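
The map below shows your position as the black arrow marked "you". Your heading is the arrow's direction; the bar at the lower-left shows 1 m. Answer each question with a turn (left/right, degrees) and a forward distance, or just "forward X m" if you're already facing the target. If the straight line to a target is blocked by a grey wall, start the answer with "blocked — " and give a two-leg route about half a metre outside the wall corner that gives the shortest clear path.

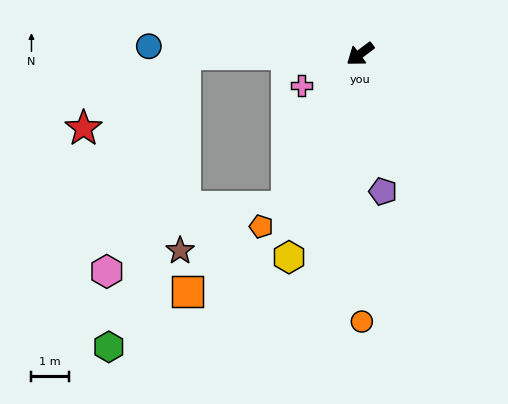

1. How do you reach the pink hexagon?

blocked — turn right 37°, forward 4.7 m, then turn left 70°, forward 6.2 m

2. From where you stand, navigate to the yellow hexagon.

turn left 34°, forward 5.7 m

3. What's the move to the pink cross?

turn right 9°, forward 1.8 m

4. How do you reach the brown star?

blocked — turn right 37°, forward 4.7 m, then turn left 89°, forward 5.3 m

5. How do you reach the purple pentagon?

turn left 63°, forward 3.7 m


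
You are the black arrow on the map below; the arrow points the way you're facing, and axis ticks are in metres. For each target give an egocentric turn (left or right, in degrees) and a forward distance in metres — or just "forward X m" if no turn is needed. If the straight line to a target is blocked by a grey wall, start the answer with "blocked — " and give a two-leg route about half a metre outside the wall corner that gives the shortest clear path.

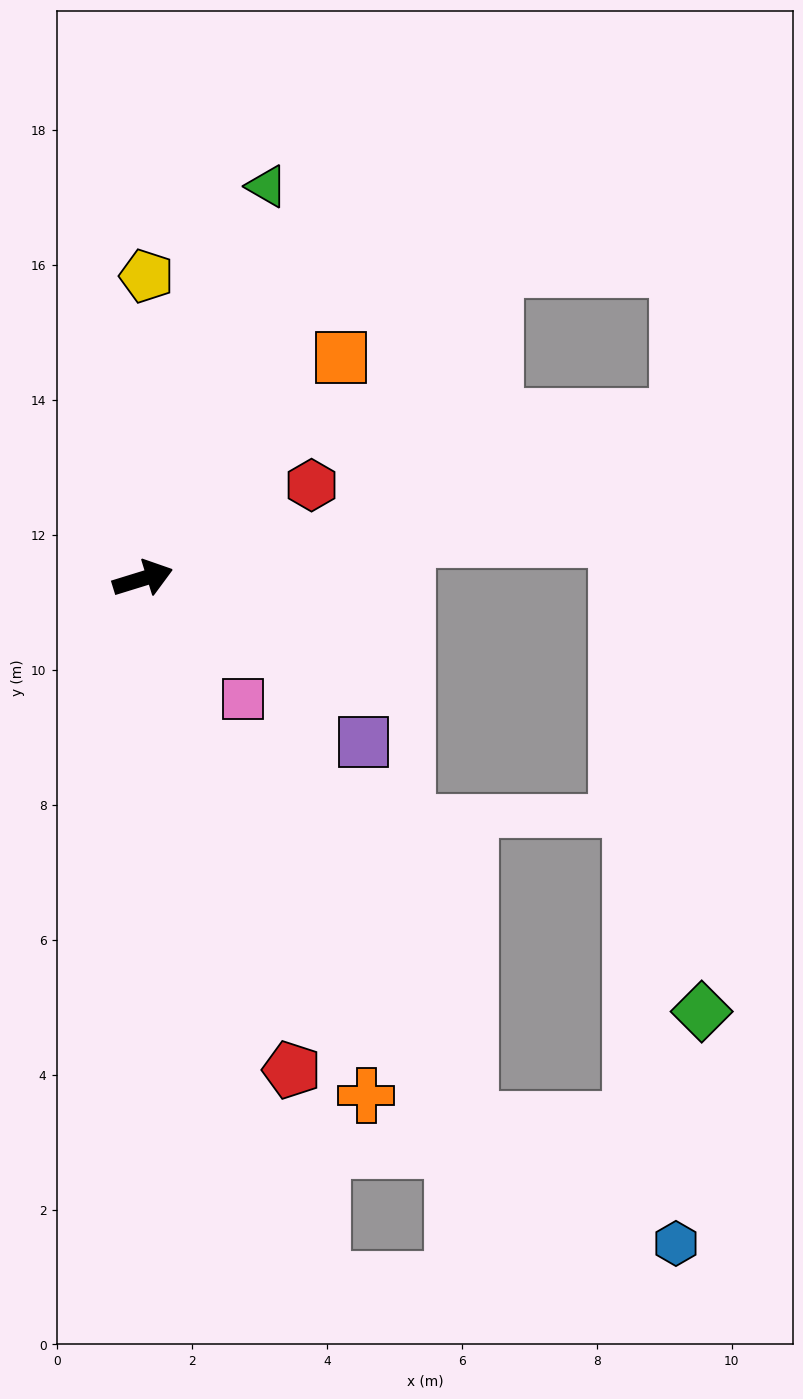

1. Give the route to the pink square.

turn right 68°, forward 2.3 m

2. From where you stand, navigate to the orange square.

turn left 31°, forward 4.4 m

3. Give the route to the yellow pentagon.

turn left 72°, forward 4.5 m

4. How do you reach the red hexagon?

turn left 12°, forward 2.9 m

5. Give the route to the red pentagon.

turn right 90°, forward 7.6 m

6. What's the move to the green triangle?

turn left 55°, forward 6.1 m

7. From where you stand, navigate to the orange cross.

turn right 84°, forward 8.3 m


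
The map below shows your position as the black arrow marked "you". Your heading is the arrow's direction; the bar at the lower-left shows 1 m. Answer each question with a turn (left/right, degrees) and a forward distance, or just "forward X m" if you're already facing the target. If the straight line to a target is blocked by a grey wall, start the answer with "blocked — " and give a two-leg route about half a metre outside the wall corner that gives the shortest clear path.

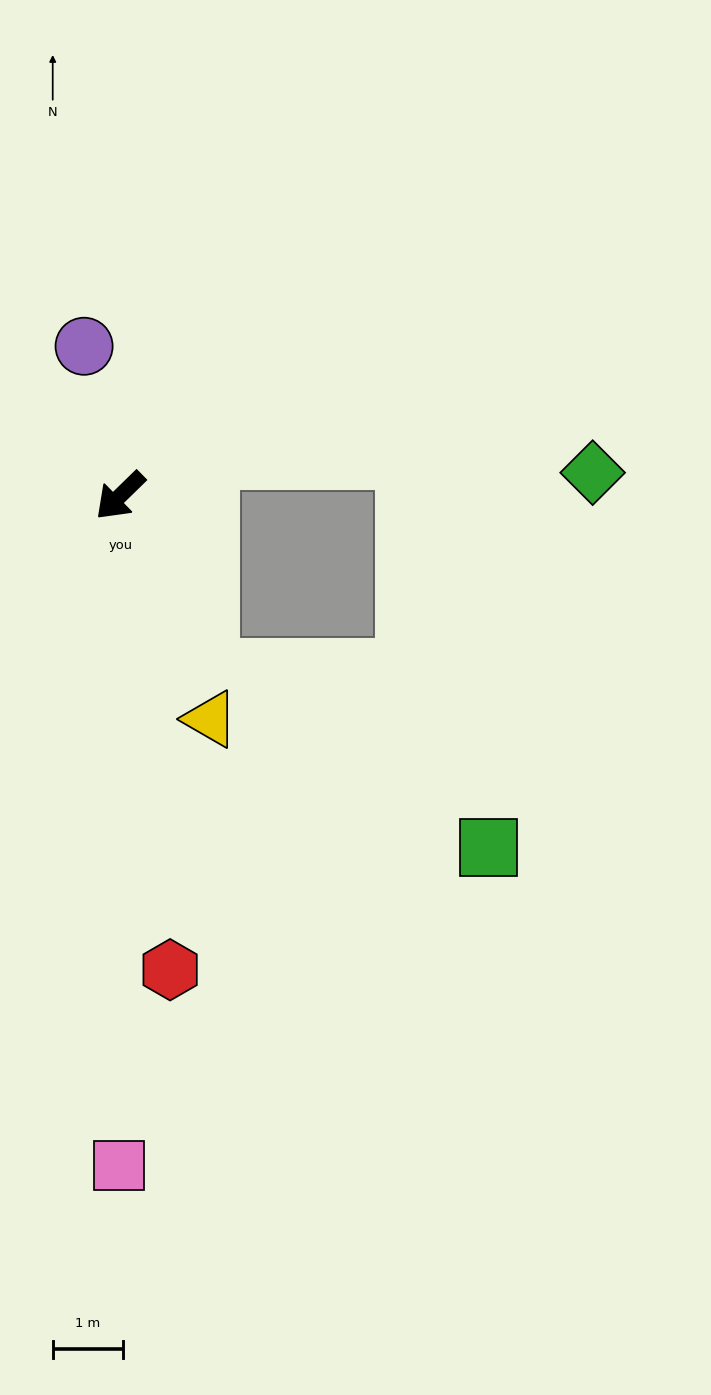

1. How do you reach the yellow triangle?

turn left 68°, forward 3.4 m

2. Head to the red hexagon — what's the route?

turn left 52°, forward 6.8 m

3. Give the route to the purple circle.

turn right 121°, forward 2.2 m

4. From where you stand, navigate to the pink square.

turn left 46°, forward 9.5 m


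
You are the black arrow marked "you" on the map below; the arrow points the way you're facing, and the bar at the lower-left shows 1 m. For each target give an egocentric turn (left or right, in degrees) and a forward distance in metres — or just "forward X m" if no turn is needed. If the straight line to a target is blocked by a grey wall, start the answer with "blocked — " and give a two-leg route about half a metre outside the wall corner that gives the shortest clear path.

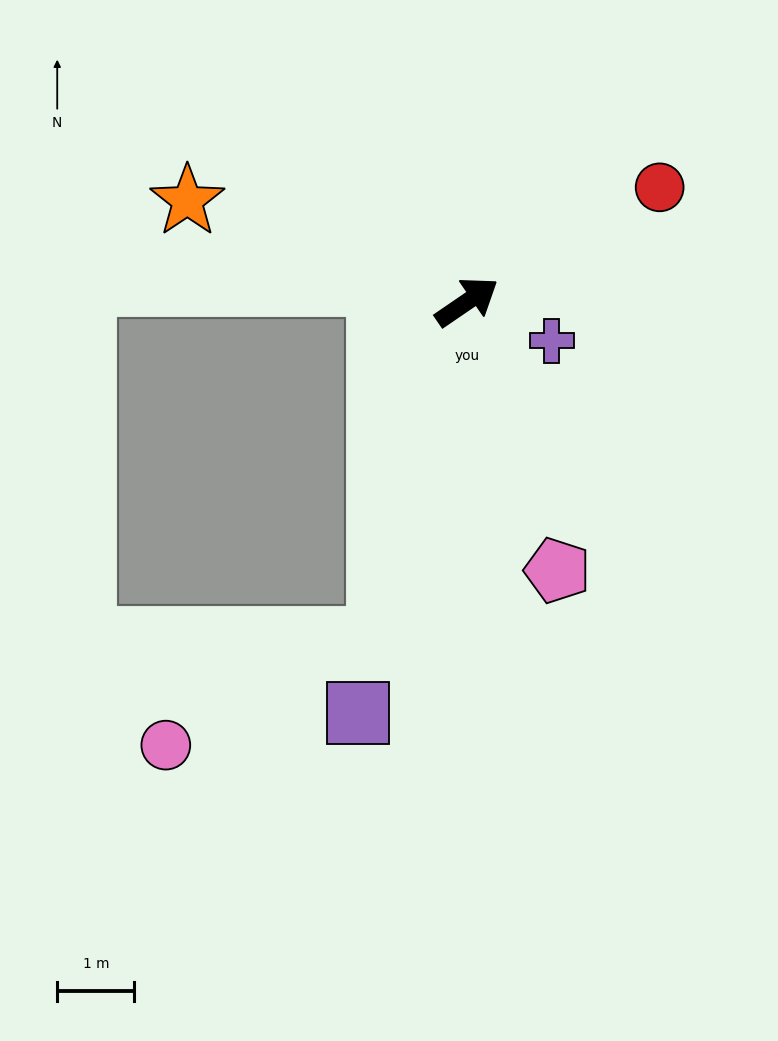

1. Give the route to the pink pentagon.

turn right 106°, forward 3.7 m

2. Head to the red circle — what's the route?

turn right 4°, forward 2.9 m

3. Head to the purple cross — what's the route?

turn right 59°, forward 1.2 m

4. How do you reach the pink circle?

blocked — turn right 139°, forward 4.5 m, then turn right 49°, forward 3.1 m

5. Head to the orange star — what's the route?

turn left 126°, forward 3.9 m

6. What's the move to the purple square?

turn right 139°, forward 5.5 m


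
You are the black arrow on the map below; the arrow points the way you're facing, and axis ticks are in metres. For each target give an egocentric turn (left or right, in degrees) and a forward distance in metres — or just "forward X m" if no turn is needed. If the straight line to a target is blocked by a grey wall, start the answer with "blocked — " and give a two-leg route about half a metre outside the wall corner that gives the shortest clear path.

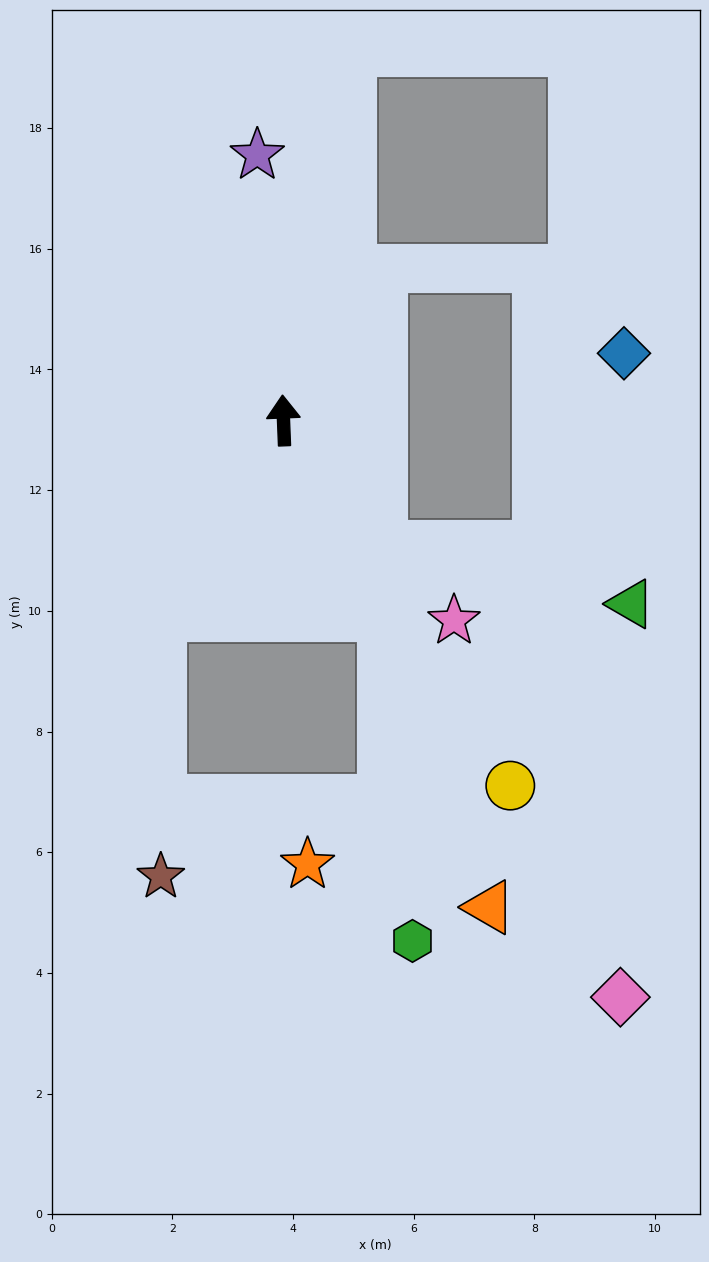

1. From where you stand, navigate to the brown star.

blocked — turn left 146°, forward 3.8 m, then turn left 32°, forward 4.3 m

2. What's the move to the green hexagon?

blocked — turn right 155°, forward 3.6 m, then turn right 22°, forward 5.4 m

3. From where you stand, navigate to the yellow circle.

turn right 150°, forward 7.1 m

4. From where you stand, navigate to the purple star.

turn left 3°, forward 4.4 m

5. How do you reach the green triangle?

blocked — turn right 144°, forward 2.6 m, then turn left 39°, forward 4.2 m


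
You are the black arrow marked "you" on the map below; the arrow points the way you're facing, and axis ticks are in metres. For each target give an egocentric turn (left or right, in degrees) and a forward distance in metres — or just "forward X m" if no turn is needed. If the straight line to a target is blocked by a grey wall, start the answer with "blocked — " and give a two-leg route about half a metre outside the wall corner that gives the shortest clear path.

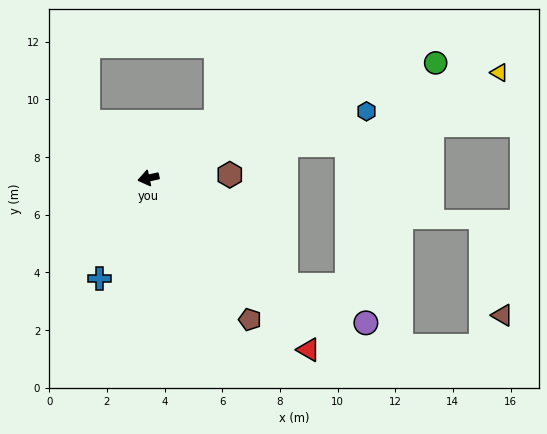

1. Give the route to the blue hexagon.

turn right 175°, forward 7.9 m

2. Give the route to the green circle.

turn right 170°, forward 10.7 m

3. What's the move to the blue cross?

turn left 52°, forward 3.9 m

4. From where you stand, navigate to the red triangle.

turn left 121°, forward 8.1 m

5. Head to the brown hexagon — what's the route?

turn left 170°, forward 2.8 m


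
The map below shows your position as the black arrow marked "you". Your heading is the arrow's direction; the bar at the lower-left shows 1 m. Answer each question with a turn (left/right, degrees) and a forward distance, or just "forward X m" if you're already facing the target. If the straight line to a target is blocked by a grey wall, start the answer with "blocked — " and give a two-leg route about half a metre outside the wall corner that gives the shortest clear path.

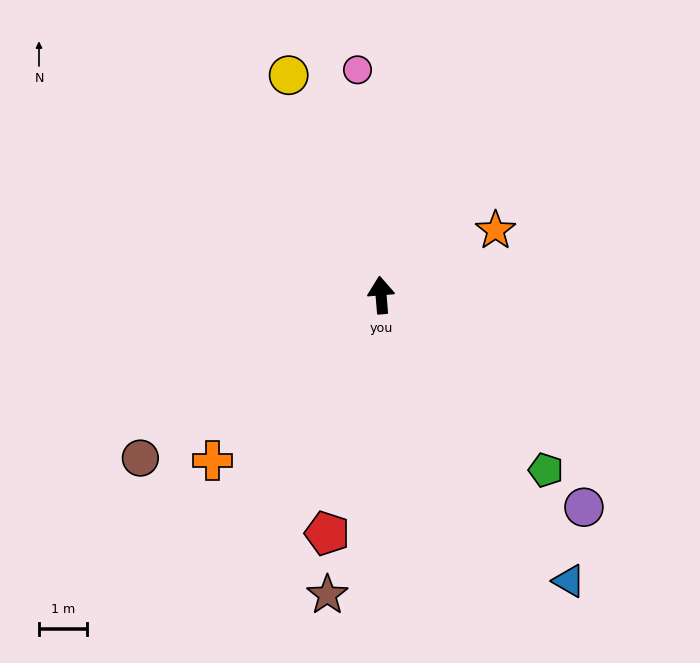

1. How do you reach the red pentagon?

turn left 163°, forward 5.1 m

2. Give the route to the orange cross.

turn left 130°, forward 4.9 m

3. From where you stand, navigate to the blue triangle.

turn right 151°, forward 7.1 m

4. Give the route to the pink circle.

forward 4.7 m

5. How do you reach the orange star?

turn right 65°, forward 2.7 m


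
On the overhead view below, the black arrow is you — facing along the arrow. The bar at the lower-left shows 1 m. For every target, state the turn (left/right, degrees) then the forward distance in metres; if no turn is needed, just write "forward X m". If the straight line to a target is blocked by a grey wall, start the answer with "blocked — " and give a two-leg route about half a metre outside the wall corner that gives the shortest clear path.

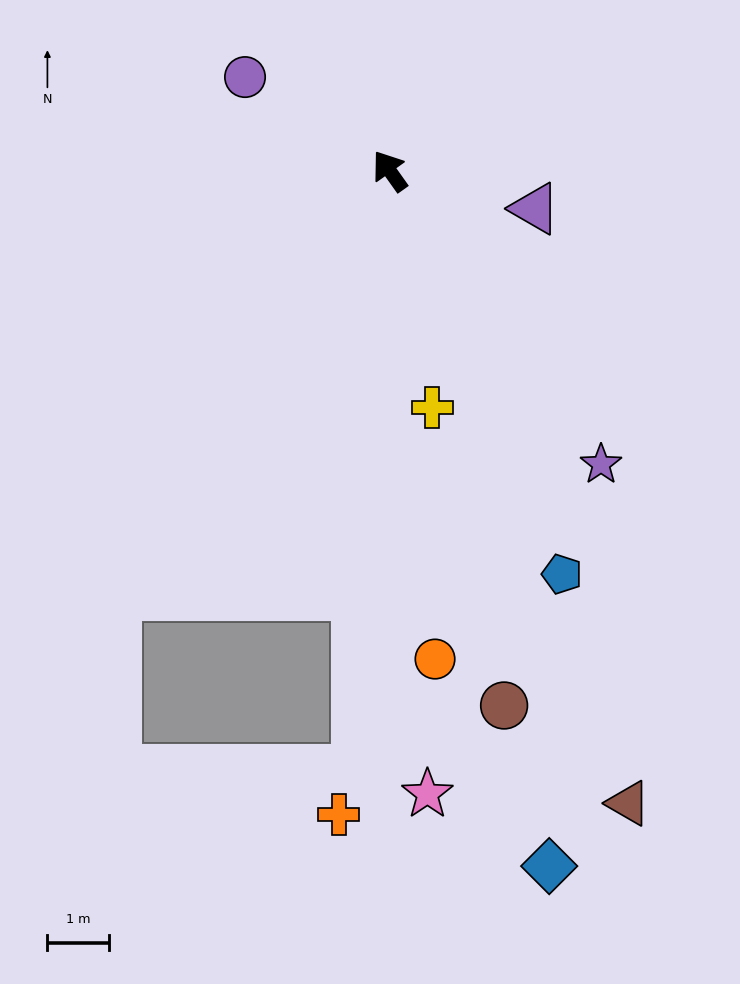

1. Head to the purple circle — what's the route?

turn left 22°, forward 2.8 m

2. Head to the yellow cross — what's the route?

turn left 155°, forward 3.9 m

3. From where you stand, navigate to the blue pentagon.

turn left 168°, forward 7.1 m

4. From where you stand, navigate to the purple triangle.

turn right 140°, forward 2.4 m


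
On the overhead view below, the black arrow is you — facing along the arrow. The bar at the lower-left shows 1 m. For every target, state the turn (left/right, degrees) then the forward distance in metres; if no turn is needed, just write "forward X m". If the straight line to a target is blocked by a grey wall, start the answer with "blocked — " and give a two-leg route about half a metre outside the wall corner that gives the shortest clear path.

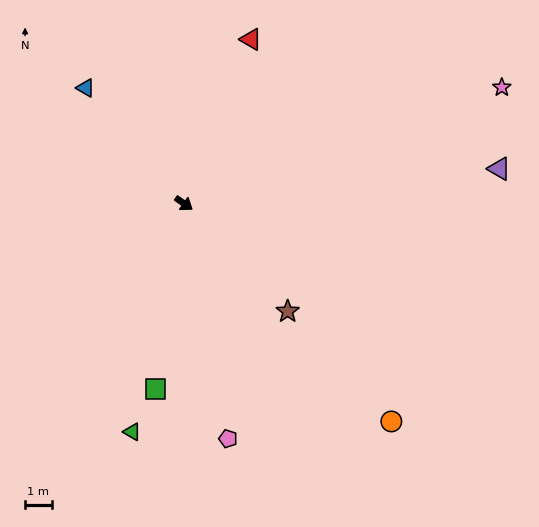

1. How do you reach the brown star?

turn right 11°, forward 5.7 m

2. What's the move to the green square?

turn right 64°, forward 7.1 m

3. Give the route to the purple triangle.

turn left 41°, forward 12.0 m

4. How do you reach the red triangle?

turn left 103°, forward 6.7 m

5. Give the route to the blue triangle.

turn left 165°, forward 5.7 m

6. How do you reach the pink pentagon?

turn right 44°, forward 9.0 m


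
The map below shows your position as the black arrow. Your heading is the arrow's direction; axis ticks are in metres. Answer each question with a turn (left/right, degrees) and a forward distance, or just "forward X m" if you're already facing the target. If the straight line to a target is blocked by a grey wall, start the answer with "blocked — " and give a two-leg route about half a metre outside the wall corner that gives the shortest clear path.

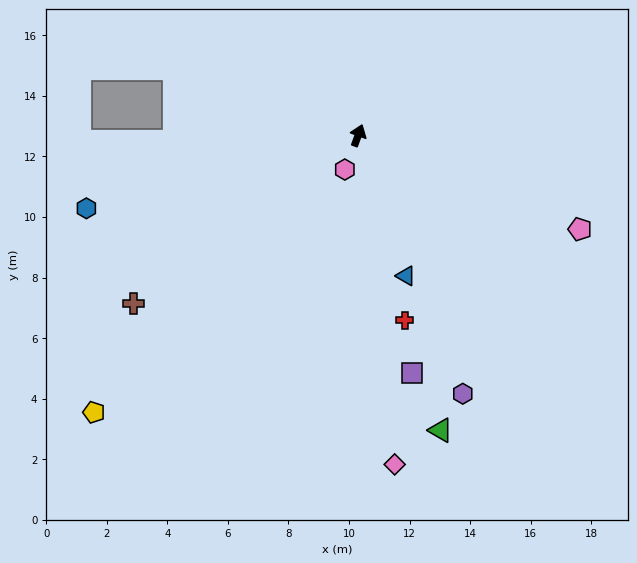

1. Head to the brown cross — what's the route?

turn left 147°, forward 9.3 m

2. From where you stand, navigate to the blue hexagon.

turn left 125°, forward 9.3 m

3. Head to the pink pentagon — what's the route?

turn right 93°, forward 8.0 m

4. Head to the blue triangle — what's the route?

turn right 141°, forward 4.9 m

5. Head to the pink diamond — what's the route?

turn right 154°, forward 10.9 m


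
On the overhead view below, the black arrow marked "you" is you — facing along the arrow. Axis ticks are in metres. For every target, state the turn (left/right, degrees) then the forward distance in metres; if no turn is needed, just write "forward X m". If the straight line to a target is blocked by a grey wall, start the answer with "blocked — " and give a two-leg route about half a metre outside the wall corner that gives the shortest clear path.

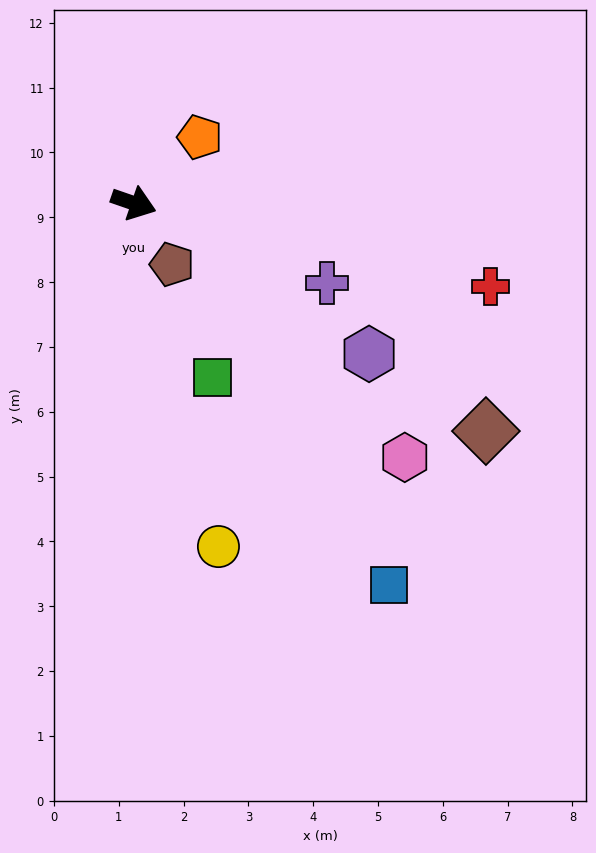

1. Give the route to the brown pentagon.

turn right 39°, forward 1.1 m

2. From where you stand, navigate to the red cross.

turn left 6°, forward 5.6 m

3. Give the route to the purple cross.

turn right 3°, forward 3.2 m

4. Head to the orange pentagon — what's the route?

turn left 64°, forward 1.4 m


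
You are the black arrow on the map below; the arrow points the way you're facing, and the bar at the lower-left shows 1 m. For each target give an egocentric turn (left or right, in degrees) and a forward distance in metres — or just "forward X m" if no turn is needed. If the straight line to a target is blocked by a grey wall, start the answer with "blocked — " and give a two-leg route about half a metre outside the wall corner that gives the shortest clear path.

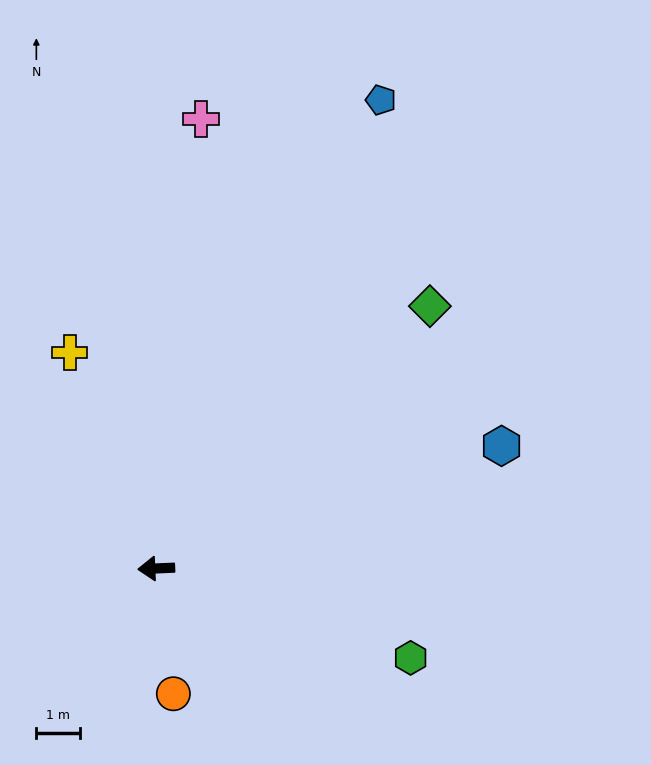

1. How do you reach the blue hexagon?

turn right 163°, forward 8.3 m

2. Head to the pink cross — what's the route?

turn right 98°, forward 10.3 m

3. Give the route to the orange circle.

turn left 95°, forward 2.9 m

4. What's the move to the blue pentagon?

turn right 118°, forward 11.8 m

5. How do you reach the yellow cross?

turn right 71°, forward 5.3 m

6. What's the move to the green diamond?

turn right 139°, forward 8.6 m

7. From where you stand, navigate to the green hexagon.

turn left 158°, forward 6.1 m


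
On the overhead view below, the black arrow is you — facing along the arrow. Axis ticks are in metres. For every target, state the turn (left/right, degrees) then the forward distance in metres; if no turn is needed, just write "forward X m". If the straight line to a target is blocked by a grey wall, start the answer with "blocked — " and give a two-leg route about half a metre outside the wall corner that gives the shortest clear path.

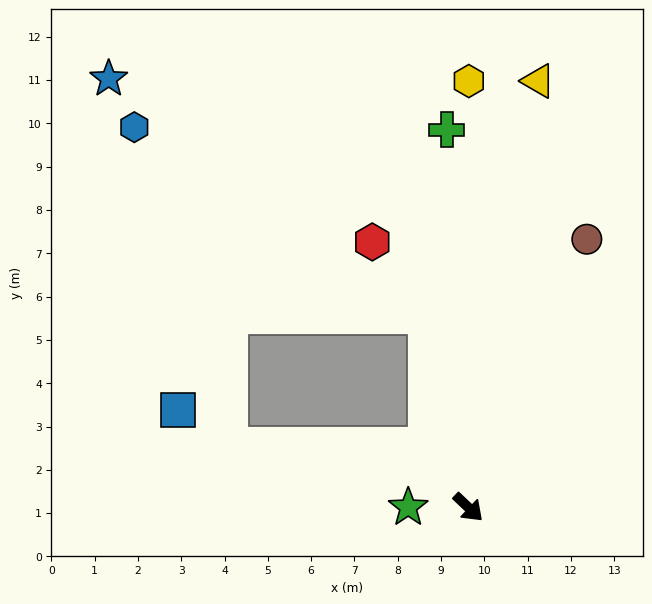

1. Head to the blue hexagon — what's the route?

blocked — turn left 146°, forward 4.5 m, then turn left 45°, forward 8.0 m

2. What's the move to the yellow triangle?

turn left 124°, forward 10.0 m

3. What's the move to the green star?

turn right 137°, forward 1.4 m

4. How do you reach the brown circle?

turn left 110°, forward 6.8 m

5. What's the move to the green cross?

turn left 137°, forward 8.7 m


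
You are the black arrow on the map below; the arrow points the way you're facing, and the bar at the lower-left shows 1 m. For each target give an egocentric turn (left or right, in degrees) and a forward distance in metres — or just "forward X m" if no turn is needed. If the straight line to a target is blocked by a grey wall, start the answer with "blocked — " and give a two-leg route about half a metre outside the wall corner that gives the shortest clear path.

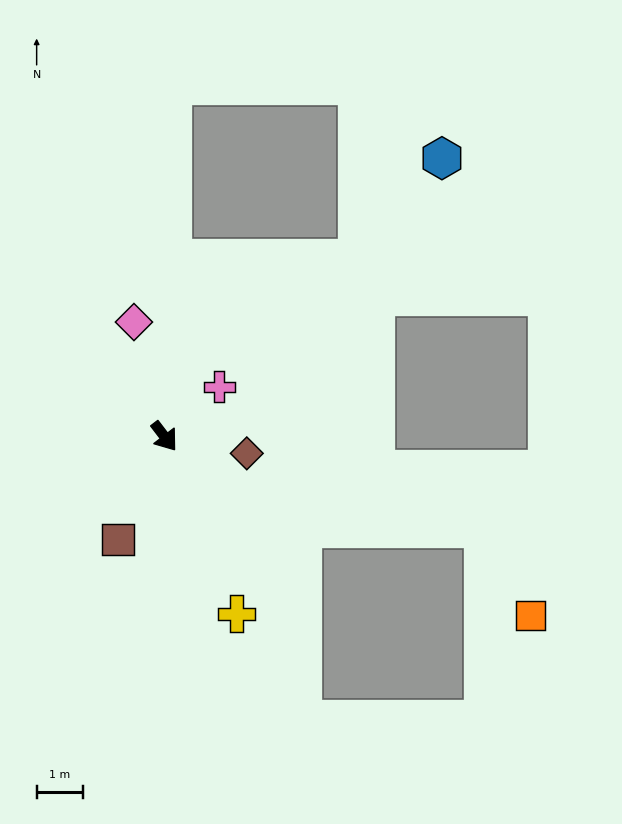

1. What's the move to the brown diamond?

turn left 41°, forward 1.8 m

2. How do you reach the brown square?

turn right 62°, forward 2.4 m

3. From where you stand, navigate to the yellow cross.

turn right 15°, forward 4.1 m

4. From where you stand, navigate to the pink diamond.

turn left 158°, forward 2.6 m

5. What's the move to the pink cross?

turn left 95°, forward 1.6 m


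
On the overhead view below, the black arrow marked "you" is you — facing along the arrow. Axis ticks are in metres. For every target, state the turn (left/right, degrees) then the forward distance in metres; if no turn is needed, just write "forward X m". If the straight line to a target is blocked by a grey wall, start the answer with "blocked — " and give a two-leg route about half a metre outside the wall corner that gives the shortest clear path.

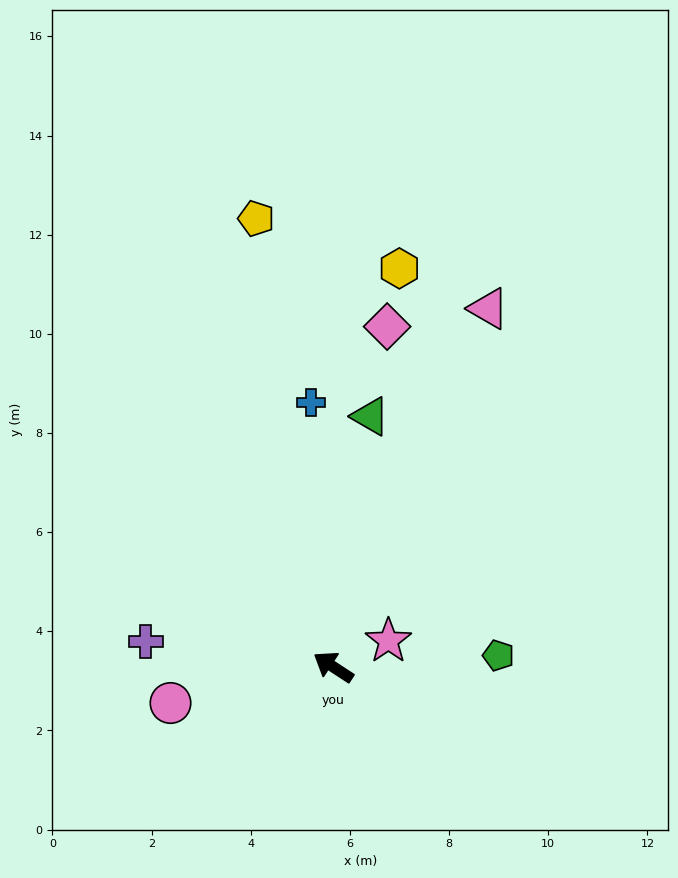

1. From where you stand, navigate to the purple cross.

turn left 25°, forward 3.8 m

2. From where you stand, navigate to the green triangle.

turn right 65°, forward 5.1 m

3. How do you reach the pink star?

turn right 122°, forward 1.2 m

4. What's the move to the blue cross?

turn right 52°, forward 5.4 m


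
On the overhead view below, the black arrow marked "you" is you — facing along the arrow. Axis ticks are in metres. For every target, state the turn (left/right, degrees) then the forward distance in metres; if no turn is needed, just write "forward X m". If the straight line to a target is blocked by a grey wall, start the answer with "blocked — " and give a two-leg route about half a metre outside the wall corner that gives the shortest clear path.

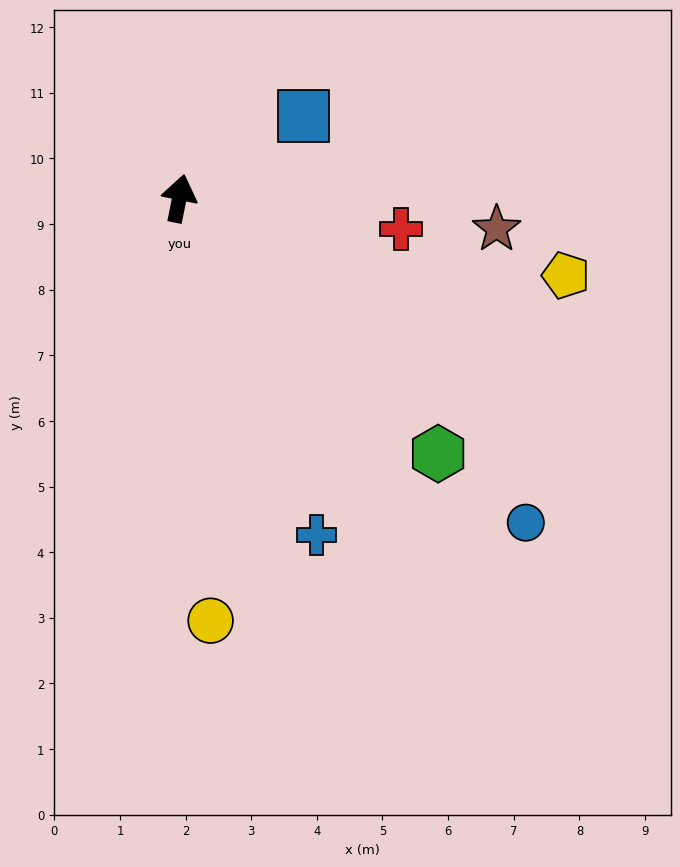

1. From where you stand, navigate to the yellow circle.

turn right 164°, forward 6.5 m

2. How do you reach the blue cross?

turn right 146°, forward 5.5 m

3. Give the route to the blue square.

turn right 45°, forward 2.3 m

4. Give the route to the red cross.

turn right 86°, forward 3.4 m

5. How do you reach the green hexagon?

turn right 123°, forward 5.5 m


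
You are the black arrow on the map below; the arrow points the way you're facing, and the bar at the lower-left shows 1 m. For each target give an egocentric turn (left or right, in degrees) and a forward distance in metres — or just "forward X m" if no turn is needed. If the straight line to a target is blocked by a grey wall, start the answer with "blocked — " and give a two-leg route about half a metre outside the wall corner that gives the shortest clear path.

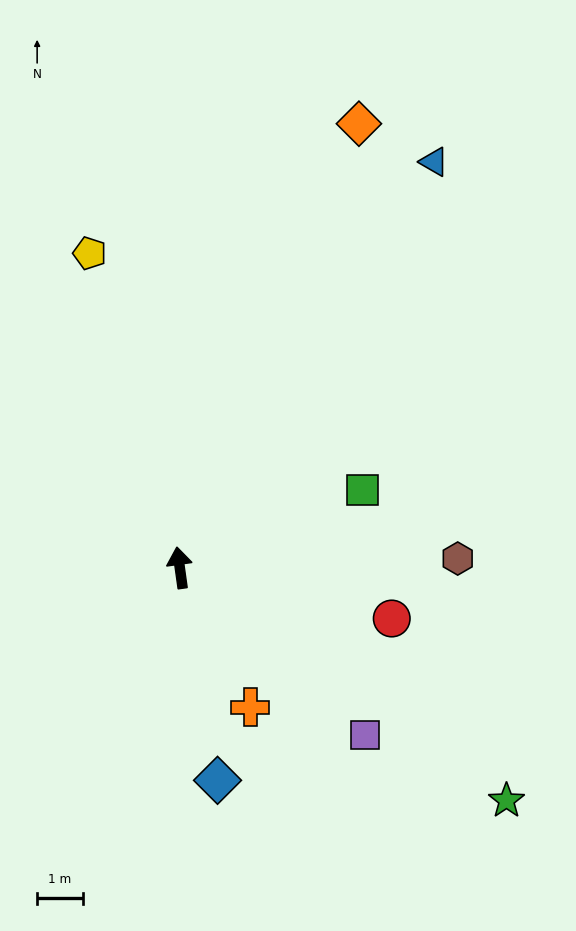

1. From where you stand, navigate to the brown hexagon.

turn right 96°, forward 6.1 m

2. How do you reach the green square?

turn right 75°, forward 4.3 m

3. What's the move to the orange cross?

turn right 161°, forward 3.4 m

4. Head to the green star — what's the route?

turn right 133°, forward 8.7 m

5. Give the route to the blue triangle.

turn right 40°, forward 10.4 m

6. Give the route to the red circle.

turn right 111°, forward 4.7 m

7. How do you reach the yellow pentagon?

turn left 8°, forward 7.1 m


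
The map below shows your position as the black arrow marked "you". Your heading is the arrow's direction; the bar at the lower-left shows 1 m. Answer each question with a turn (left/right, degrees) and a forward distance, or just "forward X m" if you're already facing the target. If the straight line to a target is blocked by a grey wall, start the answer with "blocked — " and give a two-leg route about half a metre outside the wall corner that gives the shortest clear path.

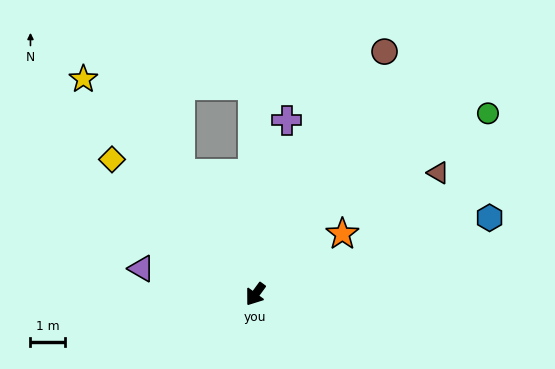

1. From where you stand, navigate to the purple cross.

turn right 154°, forward 5.1 m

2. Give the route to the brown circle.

turn right 172°, forward 8.0 m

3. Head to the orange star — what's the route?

turn left 161°, forward 3.1 m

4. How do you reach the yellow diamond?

turn right 97°, forward 5.7 m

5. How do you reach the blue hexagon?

turn left 144°, forward 7.2 m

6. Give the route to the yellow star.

turn right 105°, forward 8.0 m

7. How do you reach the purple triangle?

turn right 67°, forward 3.4 m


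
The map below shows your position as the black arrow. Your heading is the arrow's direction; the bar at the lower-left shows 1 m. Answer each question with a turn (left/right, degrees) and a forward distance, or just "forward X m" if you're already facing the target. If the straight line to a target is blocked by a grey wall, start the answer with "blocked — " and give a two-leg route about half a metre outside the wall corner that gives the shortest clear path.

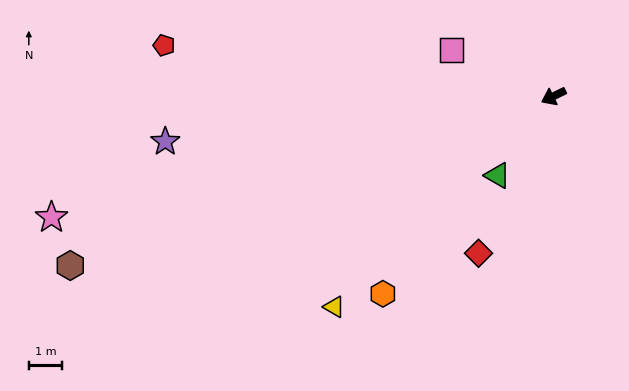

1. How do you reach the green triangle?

turn left 29°, forward 2.9 m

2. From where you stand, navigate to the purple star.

turn right 19°, forward 11.8 m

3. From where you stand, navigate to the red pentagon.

turn right 33°, forward 11.9 m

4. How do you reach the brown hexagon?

turn right 7°, forward 15.5 m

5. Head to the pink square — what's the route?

turn right 50°, forward 3.4 m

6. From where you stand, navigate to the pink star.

turn right 12°, forward 15.6 m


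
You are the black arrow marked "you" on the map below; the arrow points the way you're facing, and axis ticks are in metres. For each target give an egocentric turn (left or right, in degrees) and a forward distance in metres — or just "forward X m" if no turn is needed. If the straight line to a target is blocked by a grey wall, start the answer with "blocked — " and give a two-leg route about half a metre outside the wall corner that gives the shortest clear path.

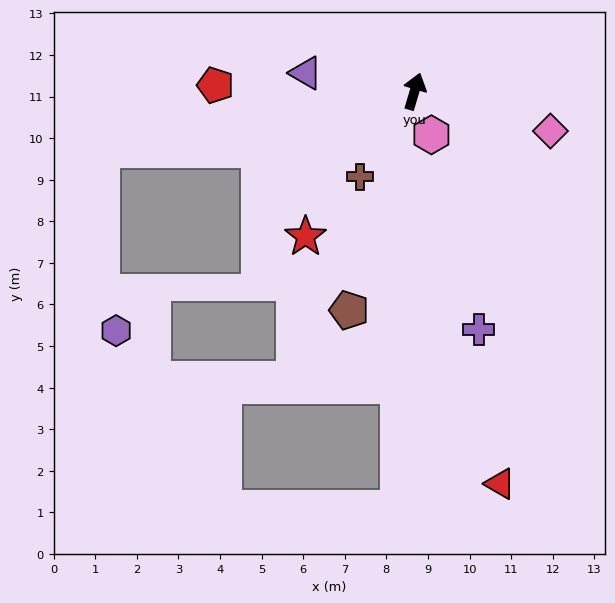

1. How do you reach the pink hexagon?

turn right 142°, forward 1.1 m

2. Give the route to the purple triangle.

turn left 97°, forward 2.7 m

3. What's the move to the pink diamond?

turn right 90°, forward 3.4 m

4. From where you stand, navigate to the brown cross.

turn left 164°, forward 2.4 m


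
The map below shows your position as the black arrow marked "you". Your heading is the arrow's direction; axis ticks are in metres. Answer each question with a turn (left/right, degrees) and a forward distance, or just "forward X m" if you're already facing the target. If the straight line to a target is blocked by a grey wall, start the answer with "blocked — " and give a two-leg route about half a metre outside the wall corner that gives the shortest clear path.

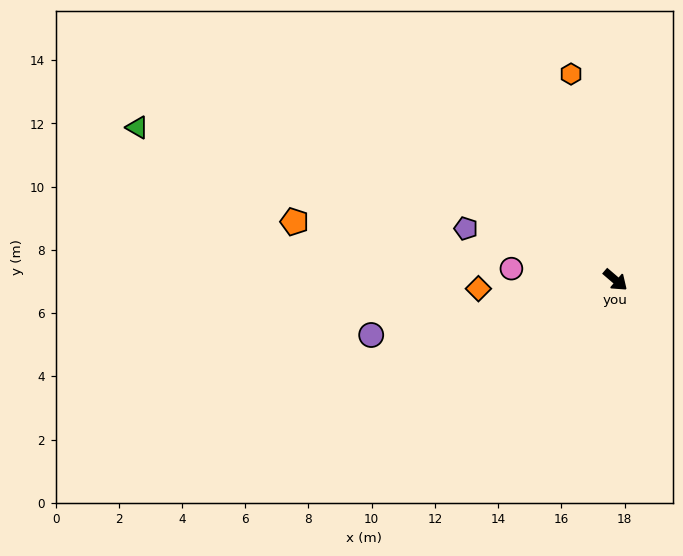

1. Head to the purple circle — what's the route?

turn right 127°, forward 7.9 m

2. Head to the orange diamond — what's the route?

turn right 136°, forward 4.3 m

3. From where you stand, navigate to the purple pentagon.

turn right 158°, forward 5.0 m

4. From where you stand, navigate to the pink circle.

turn right 146°, forward 3.3 m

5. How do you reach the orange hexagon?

turn left 143°, forward 6.7 m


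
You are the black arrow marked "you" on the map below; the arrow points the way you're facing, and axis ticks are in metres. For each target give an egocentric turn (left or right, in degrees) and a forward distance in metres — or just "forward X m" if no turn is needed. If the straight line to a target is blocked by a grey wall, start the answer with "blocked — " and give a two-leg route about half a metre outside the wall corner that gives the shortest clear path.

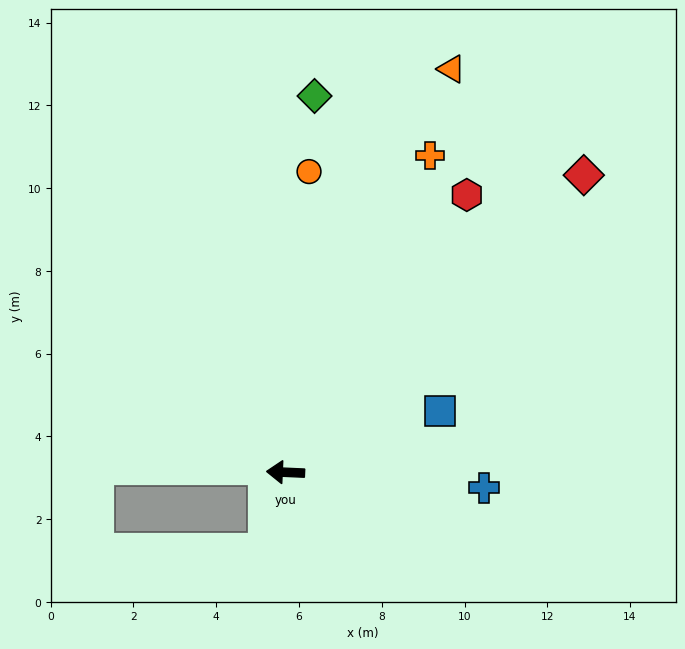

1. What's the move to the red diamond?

turn right 133°, forward 10.2 m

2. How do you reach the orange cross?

turn right 112°, forward 8.4 m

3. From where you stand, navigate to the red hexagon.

turn right 121°, forward 8.0 m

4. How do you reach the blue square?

turn right 156°, forward 4.0 m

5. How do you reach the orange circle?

turn right 92°, forward 7.3 m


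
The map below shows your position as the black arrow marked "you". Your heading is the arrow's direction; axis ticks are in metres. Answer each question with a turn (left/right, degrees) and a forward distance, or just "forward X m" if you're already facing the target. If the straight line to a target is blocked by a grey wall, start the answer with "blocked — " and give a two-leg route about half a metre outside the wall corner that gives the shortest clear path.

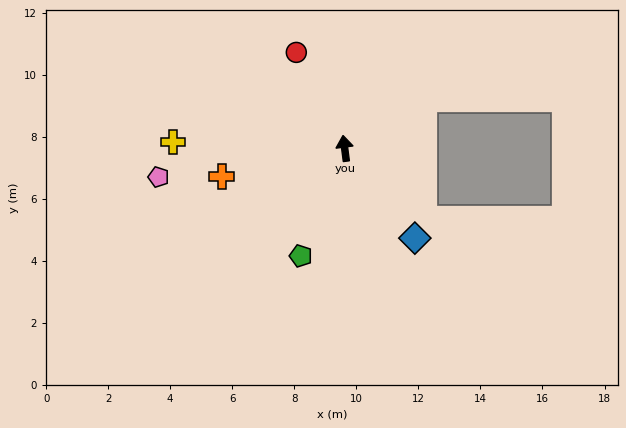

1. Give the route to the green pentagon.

turn left 150°, forward 3.7 m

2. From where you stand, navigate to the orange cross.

turn left 96°, forward 4.1 m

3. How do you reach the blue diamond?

turn right 149°, forward 3.7 m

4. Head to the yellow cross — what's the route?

turn left 80°, forward 5.5 m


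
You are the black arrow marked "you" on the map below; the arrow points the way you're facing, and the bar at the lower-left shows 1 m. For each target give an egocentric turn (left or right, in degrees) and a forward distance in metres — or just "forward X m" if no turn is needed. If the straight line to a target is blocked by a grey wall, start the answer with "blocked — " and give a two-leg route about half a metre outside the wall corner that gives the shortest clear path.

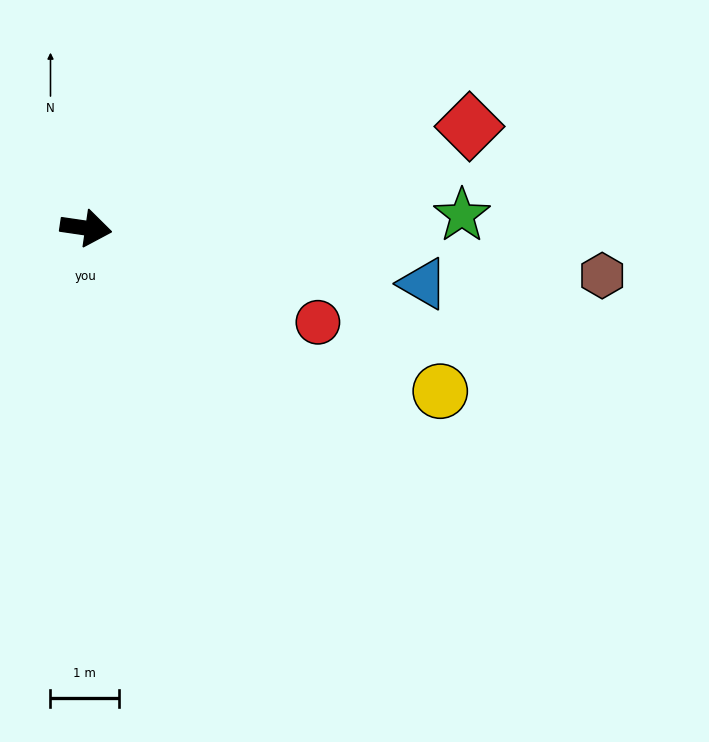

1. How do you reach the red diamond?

turn left 23°, forward 5.8 m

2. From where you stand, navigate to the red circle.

turn right 14°, forward 3.7 m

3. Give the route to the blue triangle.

forward 5.0 m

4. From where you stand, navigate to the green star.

turn left 10°, forward 5.5 m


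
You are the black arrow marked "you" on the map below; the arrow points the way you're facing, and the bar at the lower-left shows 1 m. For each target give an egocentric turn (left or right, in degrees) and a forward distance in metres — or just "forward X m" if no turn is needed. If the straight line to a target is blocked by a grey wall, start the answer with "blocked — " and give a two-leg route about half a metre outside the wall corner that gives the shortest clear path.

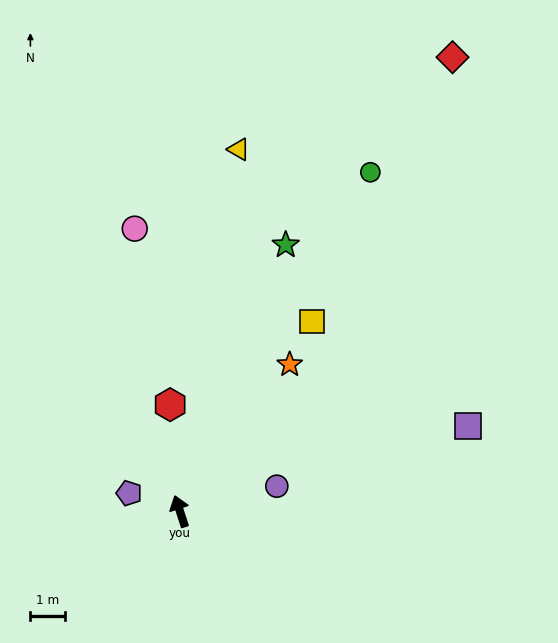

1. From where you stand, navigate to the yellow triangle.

turn right 27°, forward 10.6 m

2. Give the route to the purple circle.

turn right 93°, forward 2.9 m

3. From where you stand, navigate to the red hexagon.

turn right 13°, forward 3.1 m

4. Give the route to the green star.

turn right 40°, forward 8.3 m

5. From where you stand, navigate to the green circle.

turn right 47°, forward 11.2 m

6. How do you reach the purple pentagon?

turn left 52°, forward 1.6 m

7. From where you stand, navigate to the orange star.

turn right 55°, forward 5.3 m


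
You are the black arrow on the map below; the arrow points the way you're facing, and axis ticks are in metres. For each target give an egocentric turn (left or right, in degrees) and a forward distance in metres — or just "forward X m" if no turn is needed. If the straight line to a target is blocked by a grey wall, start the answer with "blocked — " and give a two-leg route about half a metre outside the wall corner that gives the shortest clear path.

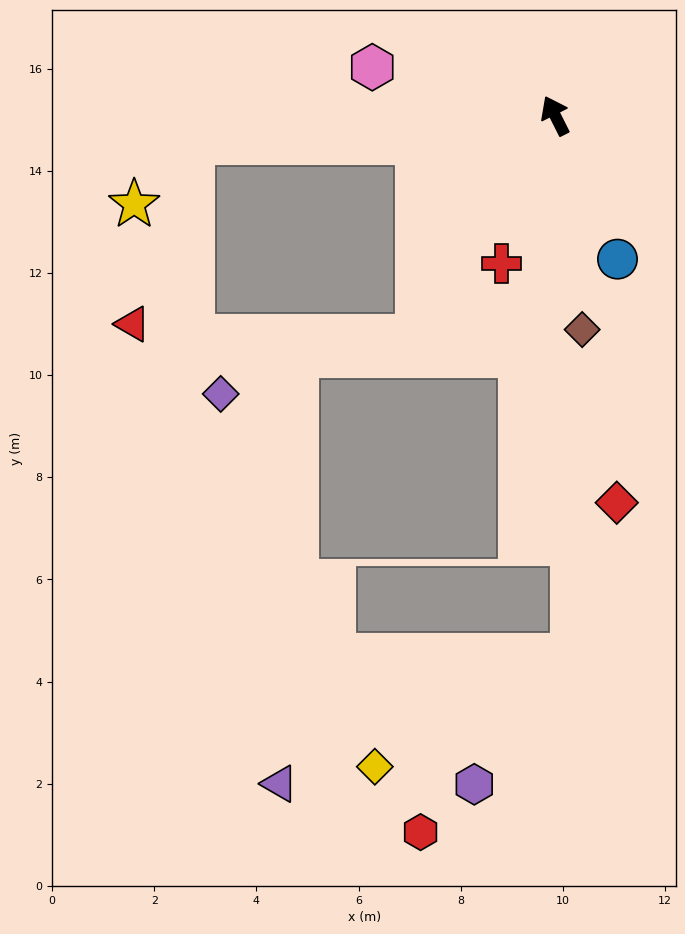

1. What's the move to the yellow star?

blocked — turn left 68°, forward 7.1 m, then turn left 41°, forward 1.7 m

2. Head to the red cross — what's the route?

turn left 133°, forward 3.1 m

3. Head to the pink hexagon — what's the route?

turn left 48°, forward 3.7 m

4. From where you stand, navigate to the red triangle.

blocked — turn left 68°, forward 7.1 m, then turn left 67°, forward 3.7 m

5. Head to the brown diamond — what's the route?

turn left 160°, forward 4.2 m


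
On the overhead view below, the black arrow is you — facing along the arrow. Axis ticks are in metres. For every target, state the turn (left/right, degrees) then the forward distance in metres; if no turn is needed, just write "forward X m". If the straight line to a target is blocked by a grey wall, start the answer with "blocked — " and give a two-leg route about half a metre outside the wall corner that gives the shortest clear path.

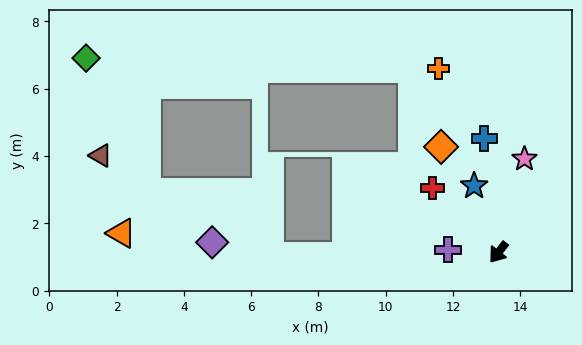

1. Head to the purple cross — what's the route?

turn right 55°, forward 1.5 m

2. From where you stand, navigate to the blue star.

turn right 122°, forward 2.1 m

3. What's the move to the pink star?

turn right 157°, forward 2.9 m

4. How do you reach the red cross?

turn right 96°, forward 2.7 m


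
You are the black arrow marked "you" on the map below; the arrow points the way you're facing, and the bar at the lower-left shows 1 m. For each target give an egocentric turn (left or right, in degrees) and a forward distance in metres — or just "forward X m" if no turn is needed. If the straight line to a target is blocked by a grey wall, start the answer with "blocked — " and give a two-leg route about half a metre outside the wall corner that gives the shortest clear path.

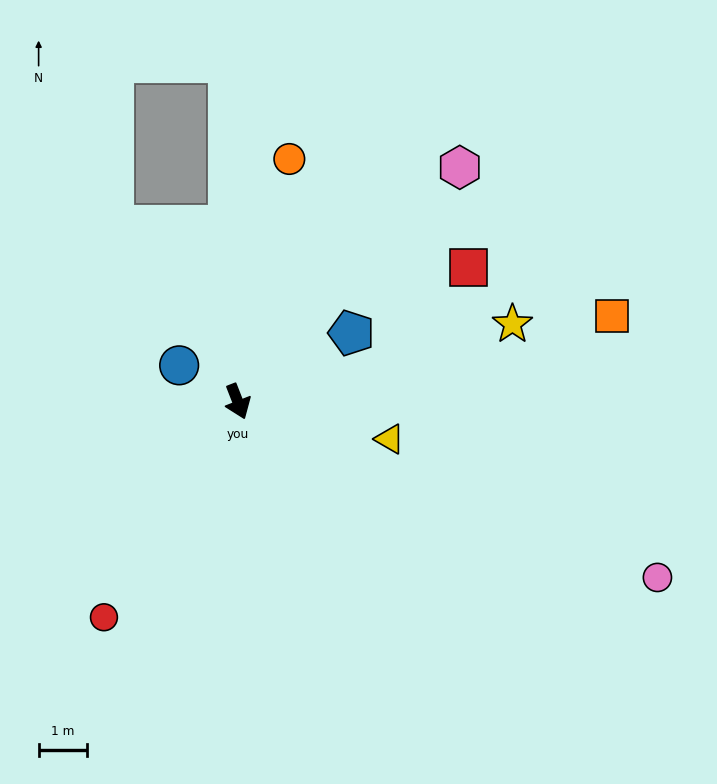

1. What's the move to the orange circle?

turn left 147°, forward 5.2 m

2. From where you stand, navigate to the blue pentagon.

turn left 100°, forward 2.8 m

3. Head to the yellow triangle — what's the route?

turn left 55°, forward 3.3 m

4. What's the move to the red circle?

turn right 53°, forward 5.3 m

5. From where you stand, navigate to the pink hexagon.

turn left 115°, forward 6.7 m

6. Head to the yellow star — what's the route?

turn left 84°, forward 5.9 m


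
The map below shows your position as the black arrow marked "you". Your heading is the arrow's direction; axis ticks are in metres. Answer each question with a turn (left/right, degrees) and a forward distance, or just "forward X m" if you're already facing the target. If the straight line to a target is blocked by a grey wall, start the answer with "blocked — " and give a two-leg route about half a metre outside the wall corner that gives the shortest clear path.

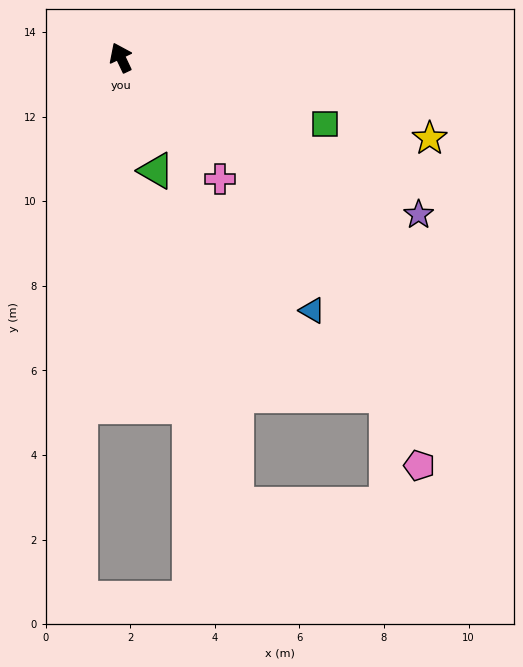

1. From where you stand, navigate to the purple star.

turn right 143°, forward 8.0 m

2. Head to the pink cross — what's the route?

turn right 166°, forward 3.7 m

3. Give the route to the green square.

turn right 133°, forward 5.1 m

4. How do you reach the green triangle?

turn left 172°, forward 2.8 m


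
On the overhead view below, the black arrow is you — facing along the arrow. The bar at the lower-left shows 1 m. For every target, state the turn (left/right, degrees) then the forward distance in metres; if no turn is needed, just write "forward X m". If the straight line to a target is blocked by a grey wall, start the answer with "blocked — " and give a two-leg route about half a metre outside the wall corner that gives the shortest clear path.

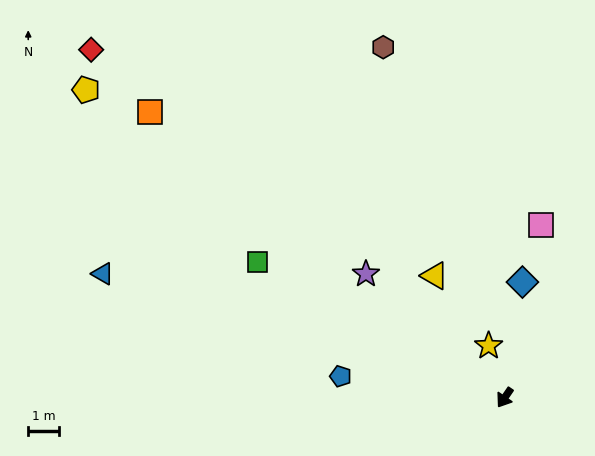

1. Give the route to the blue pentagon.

turn right 63°, forward 5.4 m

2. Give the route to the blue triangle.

turn right 73°, forward 13.7 m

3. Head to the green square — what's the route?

turn right 84°, forward 9.2 m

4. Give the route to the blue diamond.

turn right 154°, forward 3.8 m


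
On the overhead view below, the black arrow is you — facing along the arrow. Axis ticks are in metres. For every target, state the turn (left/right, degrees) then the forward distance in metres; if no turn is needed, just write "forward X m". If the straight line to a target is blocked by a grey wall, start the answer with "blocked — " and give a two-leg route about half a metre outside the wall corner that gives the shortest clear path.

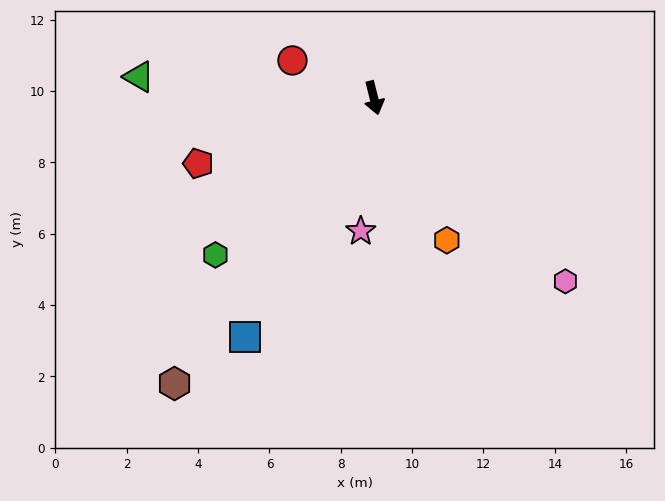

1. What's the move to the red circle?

turn right 129°, forward 2.5 m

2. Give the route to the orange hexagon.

turn left 13°, forward 4.5 m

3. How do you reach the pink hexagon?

turn left 32°, forward 7.4 m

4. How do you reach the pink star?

turn right 20°, forward 3.8 m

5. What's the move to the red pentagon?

turn right 84°, forward 5.3 m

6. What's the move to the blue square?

turn right 42°, forward 7.6 m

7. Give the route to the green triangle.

turn right 109°, forward 6.6 m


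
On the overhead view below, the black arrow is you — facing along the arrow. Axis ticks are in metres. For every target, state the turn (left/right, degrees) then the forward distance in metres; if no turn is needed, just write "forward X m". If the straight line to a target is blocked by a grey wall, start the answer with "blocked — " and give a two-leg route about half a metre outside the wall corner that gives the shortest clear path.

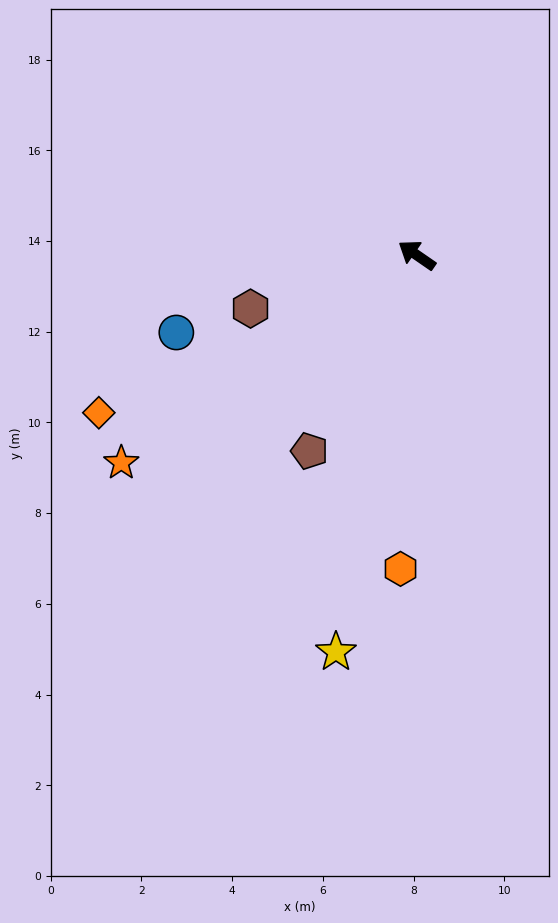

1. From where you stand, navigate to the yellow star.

turn left 113°, forward 8.9 m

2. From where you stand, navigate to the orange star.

turn left 70°, forward 8.0 m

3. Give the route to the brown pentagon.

turn left 96°, forward 4.9 m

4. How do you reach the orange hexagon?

turn left 122°, forward 6.9 m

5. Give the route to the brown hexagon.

turn left 52°, forward 3.9 m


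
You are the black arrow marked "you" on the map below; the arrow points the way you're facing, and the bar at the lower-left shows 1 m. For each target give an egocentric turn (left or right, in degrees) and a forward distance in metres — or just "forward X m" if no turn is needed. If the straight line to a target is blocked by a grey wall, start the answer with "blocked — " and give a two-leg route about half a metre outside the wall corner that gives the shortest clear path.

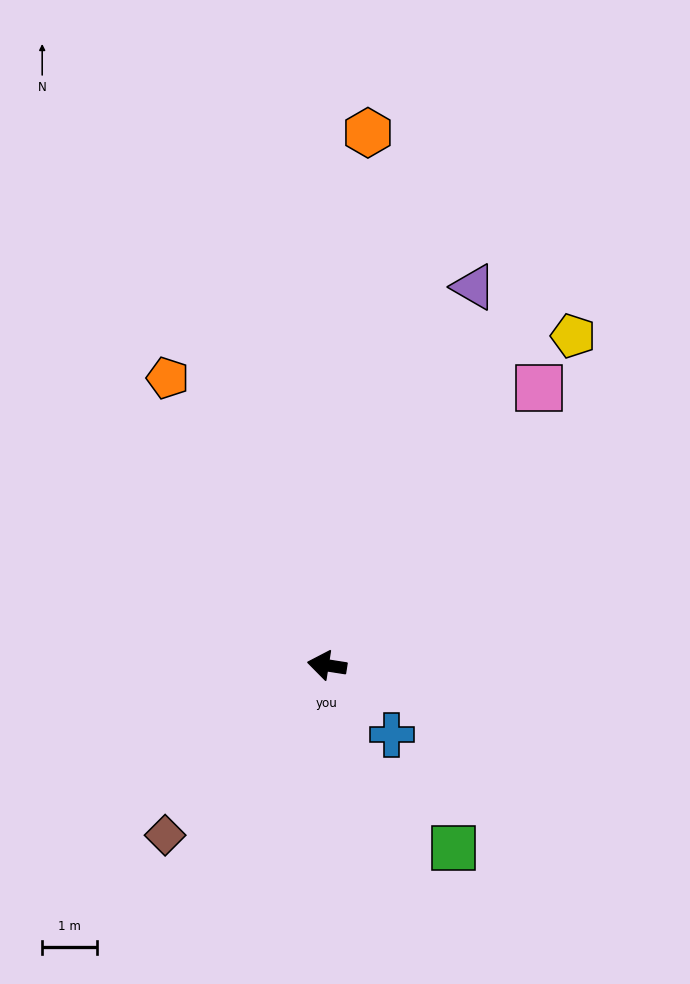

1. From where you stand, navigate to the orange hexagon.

turn right 85°, forward 9.8 m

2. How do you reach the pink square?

turn right 118°, forward 6.4 m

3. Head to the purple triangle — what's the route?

turn right 102°, forward 7.4 m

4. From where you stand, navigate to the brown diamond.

turn left 55°, forward 4.3 m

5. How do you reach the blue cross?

turn left 142°, forward 1.7 m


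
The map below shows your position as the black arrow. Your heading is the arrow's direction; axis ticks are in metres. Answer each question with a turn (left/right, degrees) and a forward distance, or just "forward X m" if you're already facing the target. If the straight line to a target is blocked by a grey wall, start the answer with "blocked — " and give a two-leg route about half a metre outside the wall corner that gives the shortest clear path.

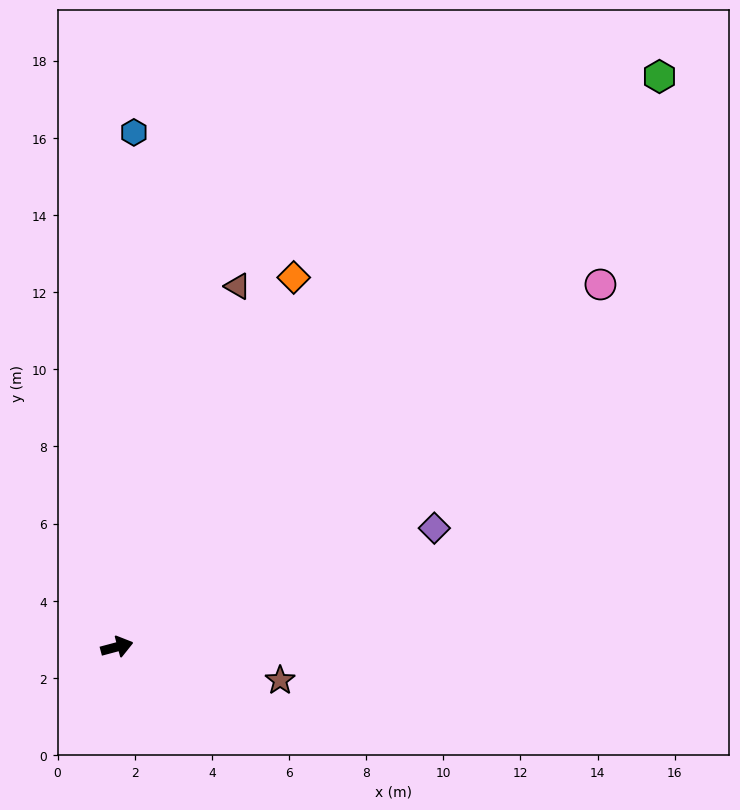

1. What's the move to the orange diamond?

turn left 49°, forward 10.6 m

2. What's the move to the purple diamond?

turn left 6°, forward 8.8 m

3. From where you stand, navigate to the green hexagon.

turn left 32°, forward 20.4 m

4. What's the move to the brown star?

turn right 27°, forward 4.3 m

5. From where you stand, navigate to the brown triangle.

turn left 57°, forward 9.9 m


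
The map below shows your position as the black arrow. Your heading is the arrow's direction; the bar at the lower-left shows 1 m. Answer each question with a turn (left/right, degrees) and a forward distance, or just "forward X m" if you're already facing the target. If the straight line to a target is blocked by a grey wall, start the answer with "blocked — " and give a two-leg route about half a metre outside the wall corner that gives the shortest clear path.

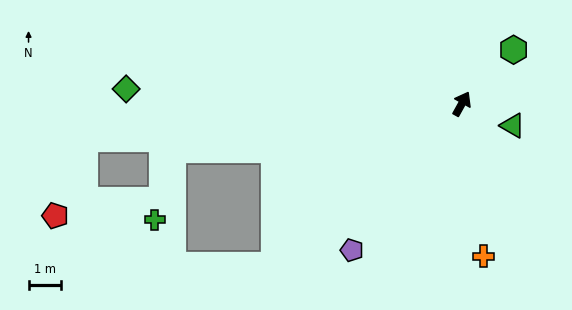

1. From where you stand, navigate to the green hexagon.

turn right 15°, forward 2.3 m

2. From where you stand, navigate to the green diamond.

turn left 117°, forward 10.4 m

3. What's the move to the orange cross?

turn right 143°, forward 4.8 m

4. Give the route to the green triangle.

turn right 84°, forward 1.7 m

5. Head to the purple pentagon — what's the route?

turn left 172°, forward 5.7 m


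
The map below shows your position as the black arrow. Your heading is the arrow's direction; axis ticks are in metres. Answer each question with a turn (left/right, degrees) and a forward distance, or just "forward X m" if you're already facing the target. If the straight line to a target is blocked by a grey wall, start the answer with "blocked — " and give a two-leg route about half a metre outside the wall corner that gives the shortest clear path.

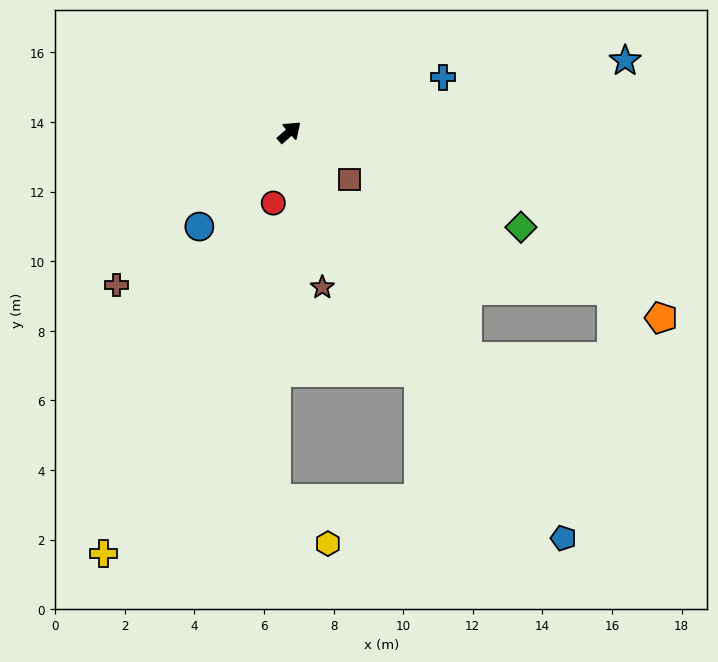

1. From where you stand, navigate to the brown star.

turn right 119°, forward 4.6 m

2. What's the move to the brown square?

turn right 79°, forward 2.2 m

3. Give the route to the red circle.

turn right 144°, forward 2.1 m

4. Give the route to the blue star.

turn right 29°, forward 9.9 m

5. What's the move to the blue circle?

turn right 175°, forward 3.8 m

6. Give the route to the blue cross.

turn right 22°, forward 4.7 m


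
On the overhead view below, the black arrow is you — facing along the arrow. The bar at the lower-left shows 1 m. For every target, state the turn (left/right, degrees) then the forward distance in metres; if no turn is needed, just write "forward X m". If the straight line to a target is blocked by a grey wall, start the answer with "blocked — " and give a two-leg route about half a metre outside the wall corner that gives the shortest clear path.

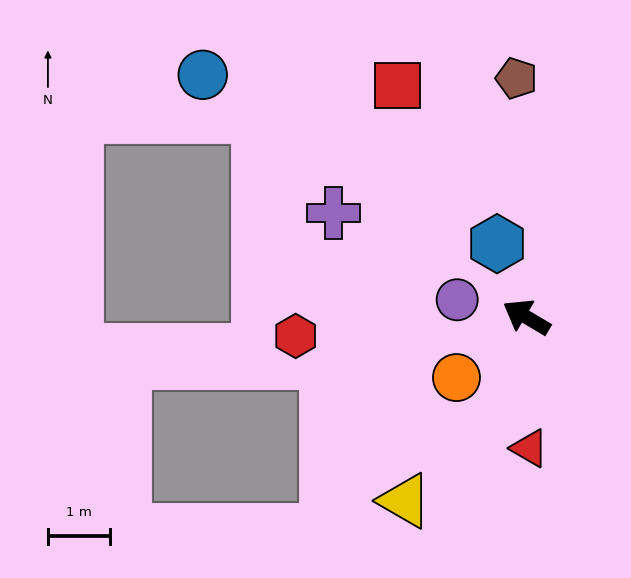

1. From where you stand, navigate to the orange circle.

turn left 72°, forward 1.5 m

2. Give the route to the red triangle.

turn left 122°, forward 2.1 m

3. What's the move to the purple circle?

turn left 17°, forward 1.2 m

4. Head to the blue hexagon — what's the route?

turn right 37°, forward 1.3 m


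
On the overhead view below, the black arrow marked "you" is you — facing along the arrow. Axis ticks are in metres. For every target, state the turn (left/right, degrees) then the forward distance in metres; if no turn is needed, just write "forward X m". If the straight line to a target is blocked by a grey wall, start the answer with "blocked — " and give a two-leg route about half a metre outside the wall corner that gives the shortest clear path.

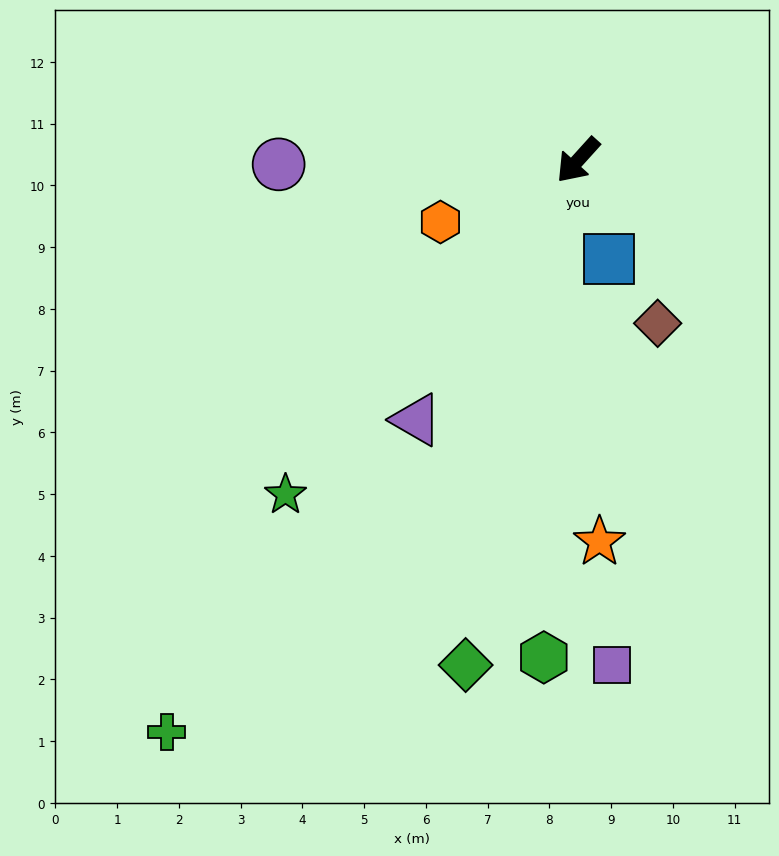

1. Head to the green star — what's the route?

forward 7.2 m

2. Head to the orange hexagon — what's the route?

turn right 24°, forward 2.4 m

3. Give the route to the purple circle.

turn right 47°, forward 4.8 m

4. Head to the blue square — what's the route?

turn left 59°, forward 1.7 m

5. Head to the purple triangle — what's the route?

turn left 10°, forward 5.0 m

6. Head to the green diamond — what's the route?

turn left 30°, forward 8.4 m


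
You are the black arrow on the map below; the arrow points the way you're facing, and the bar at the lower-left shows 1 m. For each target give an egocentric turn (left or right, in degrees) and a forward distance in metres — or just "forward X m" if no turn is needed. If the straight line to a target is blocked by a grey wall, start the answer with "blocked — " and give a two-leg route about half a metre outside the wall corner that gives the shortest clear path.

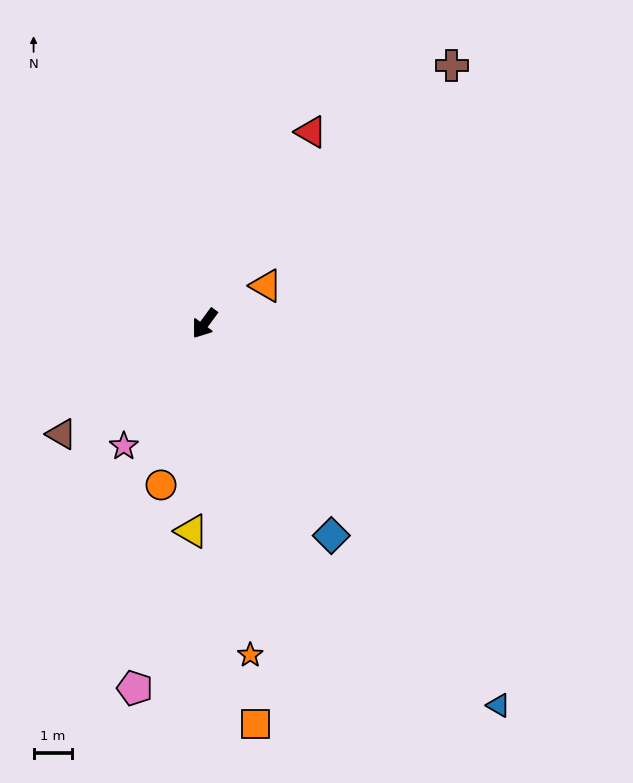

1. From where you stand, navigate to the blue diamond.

turn left 67°, forward 6.4 m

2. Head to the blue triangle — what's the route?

turn left 74°, forward 12.5 m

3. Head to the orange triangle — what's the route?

turn left 158°, forward 1.9 m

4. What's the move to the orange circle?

turn left 21°, forward 4.3 m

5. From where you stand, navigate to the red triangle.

turn right 173°, forward 5.7 m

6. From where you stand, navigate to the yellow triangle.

turn left 33°, forward 5.4 m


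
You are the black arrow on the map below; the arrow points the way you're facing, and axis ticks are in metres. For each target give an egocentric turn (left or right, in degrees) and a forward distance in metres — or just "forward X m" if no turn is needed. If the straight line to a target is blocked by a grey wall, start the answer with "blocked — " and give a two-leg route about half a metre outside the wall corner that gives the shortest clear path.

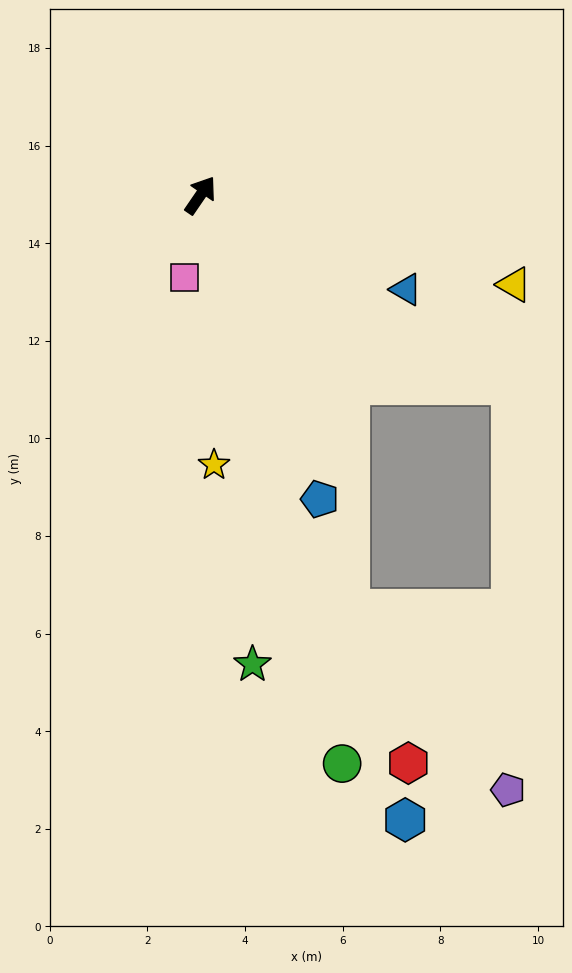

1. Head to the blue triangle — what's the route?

turn right 80°, forward 4.6 m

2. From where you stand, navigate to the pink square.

turn right 157°, forward 1.7 m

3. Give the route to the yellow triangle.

turn right 72°, forward 6.7 m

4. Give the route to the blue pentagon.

turn right 124°, forward 6.7 m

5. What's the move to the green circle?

turn right 132°, forward 12.0 m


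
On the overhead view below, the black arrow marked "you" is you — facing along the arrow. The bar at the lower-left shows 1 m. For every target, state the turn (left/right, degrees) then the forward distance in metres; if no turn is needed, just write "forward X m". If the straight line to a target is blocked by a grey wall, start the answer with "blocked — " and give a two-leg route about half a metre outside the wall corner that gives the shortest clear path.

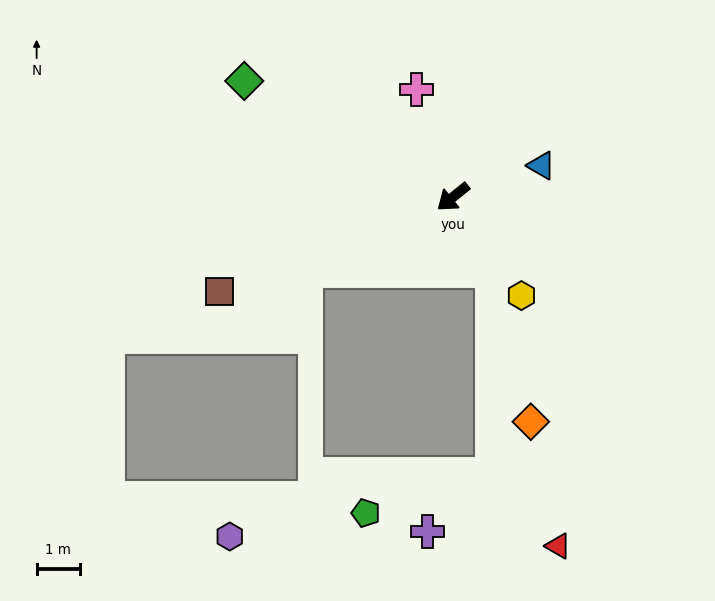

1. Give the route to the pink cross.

turn right 110°, forward 2.6 m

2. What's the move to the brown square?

turn right 17°, forward 5.9 m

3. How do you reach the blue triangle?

turn left 161°, forward 2.2 m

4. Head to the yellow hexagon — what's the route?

turn left 86°, forward 2.8 m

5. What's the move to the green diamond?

turn right 68°, forward 5.6 m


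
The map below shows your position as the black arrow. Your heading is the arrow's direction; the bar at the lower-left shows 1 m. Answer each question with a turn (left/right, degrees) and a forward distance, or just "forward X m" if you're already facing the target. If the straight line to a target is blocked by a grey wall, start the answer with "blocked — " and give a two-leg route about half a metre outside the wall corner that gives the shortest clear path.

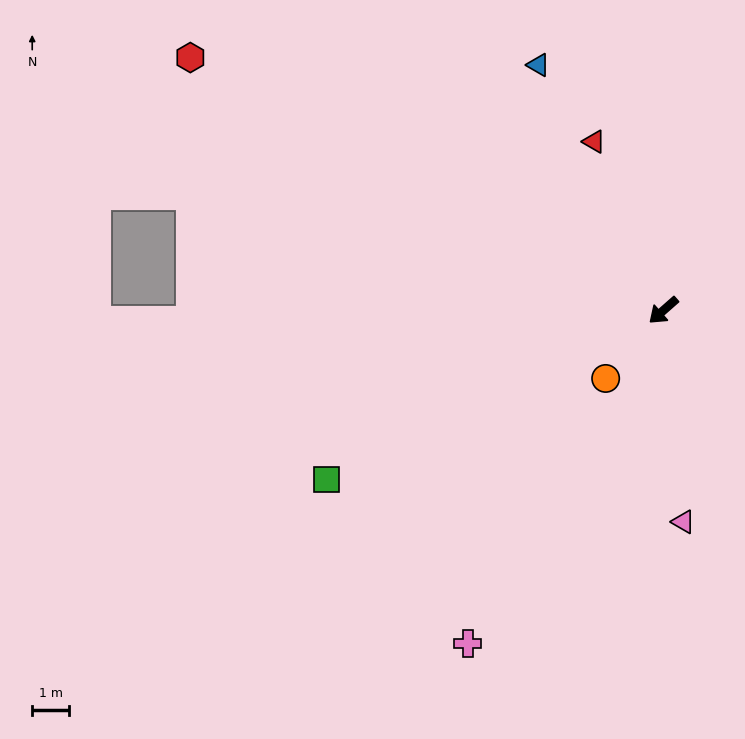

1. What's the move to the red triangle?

turn right 109°, forward 4.9 m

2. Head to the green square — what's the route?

turn right 15°, forward 10.2 m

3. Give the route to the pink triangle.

turn left 54°, forward 5.7 m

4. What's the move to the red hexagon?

turn right 69°, forward 14.5 m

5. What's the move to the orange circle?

turn left 8°, forward 2.4 m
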